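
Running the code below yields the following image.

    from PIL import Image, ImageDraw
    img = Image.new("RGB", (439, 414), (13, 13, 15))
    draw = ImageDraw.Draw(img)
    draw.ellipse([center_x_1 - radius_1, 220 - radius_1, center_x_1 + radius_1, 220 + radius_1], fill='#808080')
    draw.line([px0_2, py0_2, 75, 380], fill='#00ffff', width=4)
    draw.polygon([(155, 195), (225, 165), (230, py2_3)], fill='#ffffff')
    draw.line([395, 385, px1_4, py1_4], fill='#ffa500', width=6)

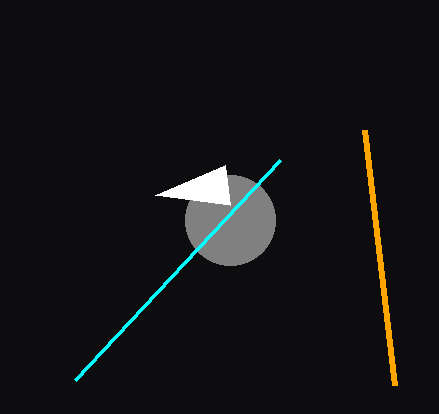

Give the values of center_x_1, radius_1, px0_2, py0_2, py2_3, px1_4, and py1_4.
center_x_1 = 230, radius_1 = 45, px0_2 = 280, py0_2 = 160, py2_3 = 205, px1_4 = 365, py1_4 = 130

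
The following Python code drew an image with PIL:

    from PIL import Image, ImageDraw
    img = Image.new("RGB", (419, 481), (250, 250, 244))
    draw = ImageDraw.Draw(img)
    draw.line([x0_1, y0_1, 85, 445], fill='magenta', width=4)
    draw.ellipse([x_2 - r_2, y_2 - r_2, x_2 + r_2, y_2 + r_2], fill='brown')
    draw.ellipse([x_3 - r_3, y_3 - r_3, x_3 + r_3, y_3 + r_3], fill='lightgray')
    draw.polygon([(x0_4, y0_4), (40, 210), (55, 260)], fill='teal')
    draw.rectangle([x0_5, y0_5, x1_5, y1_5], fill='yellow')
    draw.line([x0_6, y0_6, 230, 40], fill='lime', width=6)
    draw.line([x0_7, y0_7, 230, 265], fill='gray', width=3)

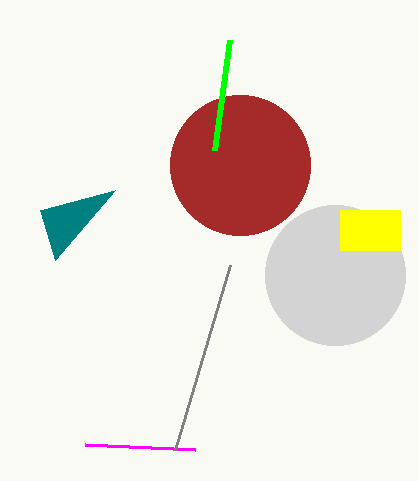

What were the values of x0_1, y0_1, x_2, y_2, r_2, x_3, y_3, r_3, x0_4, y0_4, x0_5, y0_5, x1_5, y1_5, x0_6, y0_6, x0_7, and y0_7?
x0_1 = 195; y0_1 = 450; x_2 = 240; y_2 = 165; r_2 = 70; x_3 = 335; y_3 = 275; r_3 = 70; x0_4 = 115; y0_4 = 190; x0_5 = 340; y0_5 = 210; x1_5 = 400; y1_5 = 250; x0_6 = 215; y0_6 = 150; x0_7 = 175; y0_7 = 450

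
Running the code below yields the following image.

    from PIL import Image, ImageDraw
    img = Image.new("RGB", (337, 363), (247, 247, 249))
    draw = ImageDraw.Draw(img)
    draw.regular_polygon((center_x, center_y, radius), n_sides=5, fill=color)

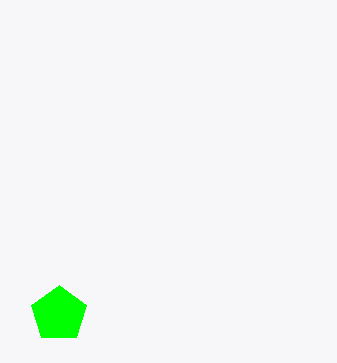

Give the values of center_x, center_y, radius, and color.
center_x = 59, center_y = 314, radius = 29, color = 'lime'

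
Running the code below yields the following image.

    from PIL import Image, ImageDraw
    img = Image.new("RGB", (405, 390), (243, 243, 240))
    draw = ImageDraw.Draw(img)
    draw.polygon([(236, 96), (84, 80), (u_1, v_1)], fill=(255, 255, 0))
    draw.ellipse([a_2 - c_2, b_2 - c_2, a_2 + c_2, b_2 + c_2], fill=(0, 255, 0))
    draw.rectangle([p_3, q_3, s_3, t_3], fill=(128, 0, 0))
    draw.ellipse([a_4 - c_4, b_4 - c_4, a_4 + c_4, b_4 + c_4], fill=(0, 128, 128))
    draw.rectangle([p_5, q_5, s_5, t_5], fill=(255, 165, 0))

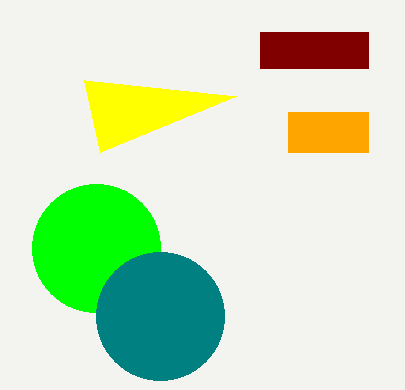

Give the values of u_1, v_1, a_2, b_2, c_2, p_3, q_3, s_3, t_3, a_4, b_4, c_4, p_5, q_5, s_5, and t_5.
u_1 = 100, v_1 = 152, a_2 = 96, b_2 = 248, c_2 = 64, p_3 = 260, q_3 = 32, s_3 = 368, t_3 = 68, a_4 = 160, b_4 = 316, c_4 = 64, p_5 = 288, q_5 = 112, s_5 = 368, t_5 = 152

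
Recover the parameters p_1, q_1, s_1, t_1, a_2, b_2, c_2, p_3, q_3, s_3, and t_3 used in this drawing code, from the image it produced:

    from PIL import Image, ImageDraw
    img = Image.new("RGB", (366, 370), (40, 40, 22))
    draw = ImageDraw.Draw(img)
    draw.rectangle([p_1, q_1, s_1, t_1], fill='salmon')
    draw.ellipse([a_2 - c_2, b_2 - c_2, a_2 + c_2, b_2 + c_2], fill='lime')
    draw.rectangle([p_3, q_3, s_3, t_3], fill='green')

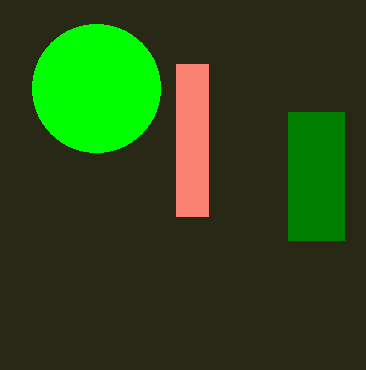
p_1 = 176, q_1 = 64, s_1 = 208, t_1 = 216, a_2 = 96, b_2 = 88, c_2 = 64, p_3 = 288, q_3 = 112, s_3 = 344, t_3 = 240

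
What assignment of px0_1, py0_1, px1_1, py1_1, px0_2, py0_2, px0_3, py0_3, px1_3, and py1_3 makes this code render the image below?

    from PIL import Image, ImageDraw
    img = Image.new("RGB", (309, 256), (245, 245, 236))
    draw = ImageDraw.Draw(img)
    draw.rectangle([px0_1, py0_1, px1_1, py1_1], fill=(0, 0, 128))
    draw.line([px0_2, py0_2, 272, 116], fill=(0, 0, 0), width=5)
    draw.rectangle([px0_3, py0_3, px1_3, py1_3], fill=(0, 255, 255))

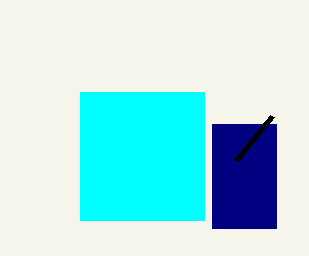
px0_1 = 212
py0_1 = 124
px1_1 = 276
py1_1 = 228
px0_2 = 236
py0_2 = 160
px0_3 = 80
py0_3 = 92
px1_3 = 204
py1_3 = 220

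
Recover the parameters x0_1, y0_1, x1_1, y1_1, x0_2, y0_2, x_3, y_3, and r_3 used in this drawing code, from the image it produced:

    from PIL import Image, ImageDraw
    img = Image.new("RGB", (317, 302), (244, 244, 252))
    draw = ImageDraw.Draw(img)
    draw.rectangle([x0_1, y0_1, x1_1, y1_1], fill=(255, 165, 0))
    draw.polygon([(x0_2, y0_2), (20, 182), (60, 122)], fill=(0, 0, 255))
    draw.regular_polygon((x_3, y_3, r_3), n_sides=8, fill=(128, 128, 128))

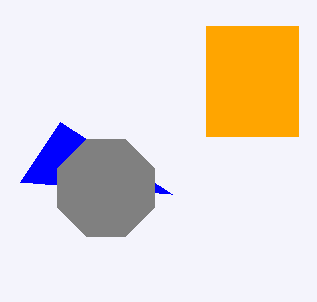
x0_1 = 206
y0_1 = 26
x1_1 = 298
y1_1 = 136
x0_2 = 172
y0_2 = 194
x_3 = 106
y_3 = 188
r_3 = 52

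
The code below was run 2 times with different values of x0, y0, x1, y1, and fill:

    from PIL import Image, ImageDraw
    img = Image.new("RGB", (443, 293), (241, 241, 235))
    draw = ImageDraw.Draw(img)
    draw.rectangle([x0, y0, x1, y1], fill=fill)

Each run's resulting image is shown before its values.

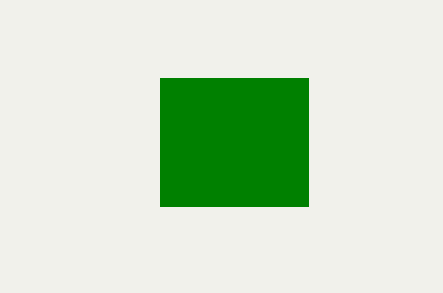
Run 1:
x0 = 160
y0 = 78
x1 = 308
y1 = 206
fill = 'green'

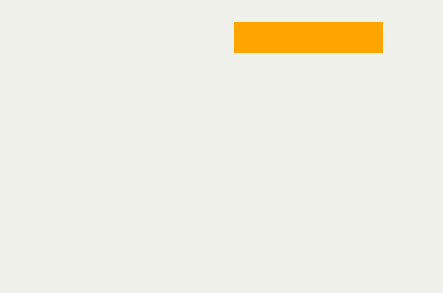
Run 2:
x0 = 234, y0 = 22, x1 = 382, y1 = 52, fill = 'orange'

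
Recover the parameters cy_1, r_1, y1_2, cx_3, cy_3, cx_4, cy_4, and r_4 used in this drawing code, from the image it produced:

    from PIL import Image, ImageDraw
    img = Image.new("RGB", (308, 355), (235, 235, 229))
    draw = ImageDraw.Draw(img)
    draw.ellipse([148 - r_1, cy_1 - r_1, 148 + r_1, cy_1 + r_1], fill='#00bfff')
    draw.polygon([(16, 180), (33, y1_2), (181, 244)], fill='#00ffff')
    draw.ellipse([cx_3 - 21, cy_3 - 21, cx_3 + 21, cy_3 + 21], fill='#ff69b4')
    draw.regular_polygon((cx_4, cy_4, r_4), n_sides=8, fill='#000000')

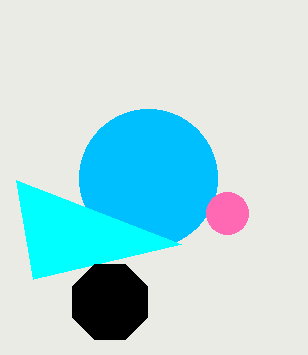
cy_1 = 178
r_1 = 69
y1_2 = 279
cx_3 = 227
cy_3 = 213
cx_4 = 110
cy_4 = 302
r_4 = 41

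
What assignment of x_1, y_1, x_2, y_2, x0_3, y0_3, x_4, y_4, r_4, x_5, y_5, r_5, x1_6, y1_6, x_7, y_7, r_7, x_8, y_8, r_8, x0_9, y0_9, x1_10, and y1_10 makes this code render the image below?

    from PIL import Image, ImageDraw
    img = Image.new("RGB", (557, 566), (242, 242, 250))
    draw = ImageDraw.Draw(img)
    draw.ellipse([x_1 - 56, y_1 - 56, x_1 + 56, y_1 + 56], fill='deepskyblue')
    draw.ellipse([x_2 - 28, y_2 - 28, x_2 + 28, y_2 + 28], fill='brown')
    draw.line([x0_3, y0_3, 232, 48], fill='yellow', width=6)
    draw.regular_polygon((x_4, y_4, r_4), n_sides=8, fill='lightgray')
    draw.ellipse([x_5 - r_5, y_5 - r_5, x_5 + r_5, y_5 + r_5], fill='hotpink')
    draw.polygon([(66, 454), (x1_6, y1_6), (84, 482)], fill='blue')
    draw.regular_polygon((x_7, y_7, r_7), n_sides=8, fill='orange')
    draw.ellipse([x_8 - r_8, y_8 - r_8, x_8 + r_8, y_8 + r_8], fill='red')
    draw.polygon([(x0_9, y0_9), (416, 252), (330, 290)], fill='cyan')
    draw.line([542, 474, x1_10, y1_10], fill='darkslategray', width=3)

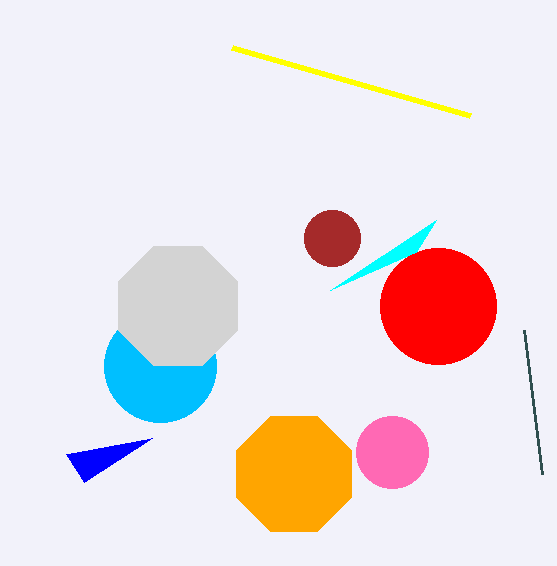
x_1 = 160; y_1 = 366; x_2 = 332; y_2 = 238; x0_3 = 470; y0_3 = 116; x_4 = 178; y_4 = 306; r_4 = 64; x_5 = 392; y_5 = 452; r_5 = 36; x1_6 = 152; y1_6 = 438; x_7 = 294; y_7 = 474; r_7 = 62; x_8 = 438; y_8 = 306; r_8 = 58; x0_9 = 436; y0_9 = 220; x1_10 = 524; y1_10 = 330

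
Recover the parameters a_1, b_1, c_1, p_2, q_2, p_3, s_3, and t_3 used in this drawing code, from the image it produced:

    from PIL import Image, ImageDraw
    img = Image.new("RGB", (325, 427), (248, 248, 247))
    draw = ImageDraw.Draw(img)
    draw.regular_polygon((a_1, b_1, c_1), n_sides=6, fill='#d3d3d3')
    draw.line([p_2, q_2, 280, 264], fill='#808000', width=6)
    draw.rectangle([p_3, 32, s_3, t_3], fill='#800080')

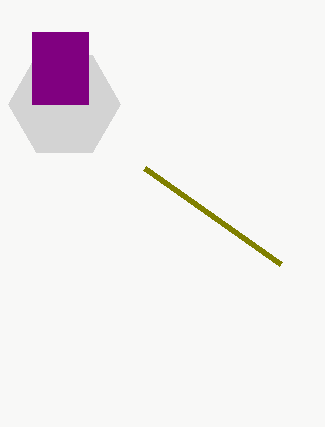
a_1 = 64; b_1 = 104; c_1 = 56; p_2 = 144; q_2 = 168; p_3 = 32; s_3 = 88; t_3 = 104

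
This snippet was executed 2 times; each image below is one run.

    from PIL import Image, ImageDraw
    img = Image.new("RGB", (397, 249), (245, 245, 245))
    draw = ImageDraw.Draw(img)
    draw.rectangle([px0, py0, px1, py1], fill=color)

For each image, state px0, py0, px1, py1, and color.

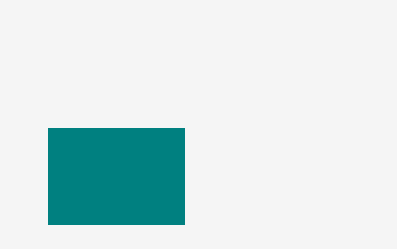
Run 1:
px0 = 48; py0 = 128; px1 = 184; py1 = 224; color = 'teal'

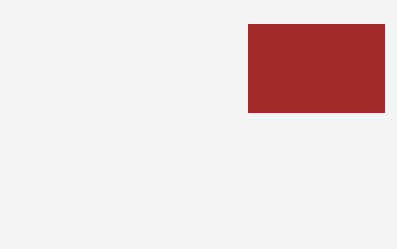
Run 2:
px0 = 248, py0 = 24, px1 = 384, py1 = 112, color = 'brown'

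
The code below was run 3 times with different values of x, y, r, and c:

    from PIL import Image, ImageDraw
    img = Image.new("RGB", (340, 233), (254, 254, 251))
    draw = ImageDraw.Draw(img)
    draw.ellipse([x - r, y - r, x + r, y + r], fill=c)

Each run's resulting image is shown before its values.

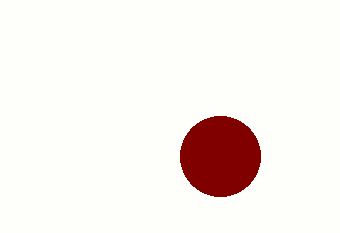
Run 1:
x = 220; y = 156; r = 40; c = 'maroon'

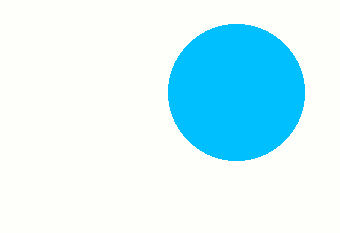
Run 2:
x = 236, y = 92, r = 68, c = 'deepskyblue'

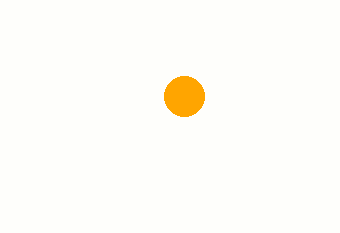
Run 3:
x = 184
y = 96
r = 20
c = 'orange'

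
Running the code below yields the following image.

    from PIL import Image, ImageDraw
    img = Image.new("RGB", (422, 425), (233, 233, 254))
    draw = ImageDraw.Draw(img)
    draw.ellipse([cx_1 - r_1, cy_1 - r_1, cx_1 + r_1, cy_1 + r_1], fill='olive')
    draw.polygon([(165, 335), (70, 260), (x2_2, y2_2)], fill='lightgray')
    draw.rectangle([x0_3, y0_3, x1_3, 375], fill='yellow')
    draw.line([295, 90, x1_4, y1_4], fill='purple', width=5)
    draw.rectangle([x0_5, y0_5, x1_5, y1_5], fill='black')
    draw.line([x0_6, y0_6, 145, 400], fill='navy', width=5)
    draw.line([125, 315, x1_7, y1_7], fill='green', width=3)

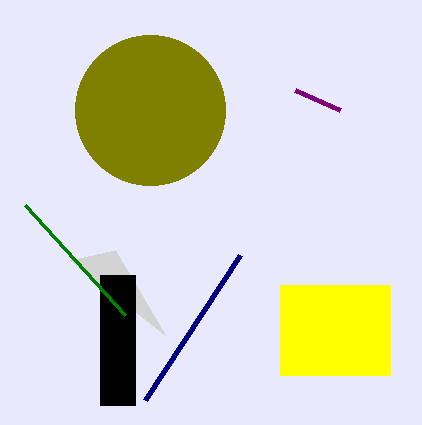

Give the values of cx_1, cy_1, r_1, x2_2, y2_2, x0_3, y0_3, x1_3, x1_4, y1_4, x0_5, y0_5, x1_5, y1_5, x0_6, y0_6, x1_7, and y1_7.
cx_1 = 150; cy_1 = 110; r_1 = 75; x2_2 = 115; y2_2 = 250; x0_3 = 280; y0_3 = 285; x1_3 = 390; x1_4 = 340; y1_4 = 110; x0_5 = 100; y0_5 = 275; x1_5 = 135; y1_5 = 405; x0_6 = 240; y0_6 = 255; x1_7 = 25; y1_7 = 205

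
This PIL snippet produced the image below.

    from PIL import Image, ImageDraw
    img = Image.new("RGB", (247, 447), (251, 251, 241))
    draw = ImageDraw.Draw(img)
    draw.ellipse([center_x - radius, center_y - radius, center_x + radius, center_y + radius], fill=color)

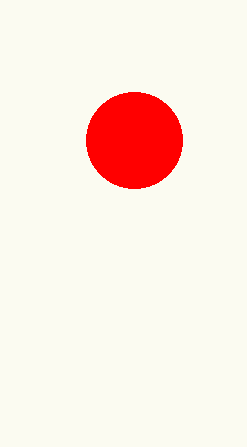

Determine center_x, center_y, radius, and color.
center_x = 134, center_y = 140, radius = 48, color = 'red'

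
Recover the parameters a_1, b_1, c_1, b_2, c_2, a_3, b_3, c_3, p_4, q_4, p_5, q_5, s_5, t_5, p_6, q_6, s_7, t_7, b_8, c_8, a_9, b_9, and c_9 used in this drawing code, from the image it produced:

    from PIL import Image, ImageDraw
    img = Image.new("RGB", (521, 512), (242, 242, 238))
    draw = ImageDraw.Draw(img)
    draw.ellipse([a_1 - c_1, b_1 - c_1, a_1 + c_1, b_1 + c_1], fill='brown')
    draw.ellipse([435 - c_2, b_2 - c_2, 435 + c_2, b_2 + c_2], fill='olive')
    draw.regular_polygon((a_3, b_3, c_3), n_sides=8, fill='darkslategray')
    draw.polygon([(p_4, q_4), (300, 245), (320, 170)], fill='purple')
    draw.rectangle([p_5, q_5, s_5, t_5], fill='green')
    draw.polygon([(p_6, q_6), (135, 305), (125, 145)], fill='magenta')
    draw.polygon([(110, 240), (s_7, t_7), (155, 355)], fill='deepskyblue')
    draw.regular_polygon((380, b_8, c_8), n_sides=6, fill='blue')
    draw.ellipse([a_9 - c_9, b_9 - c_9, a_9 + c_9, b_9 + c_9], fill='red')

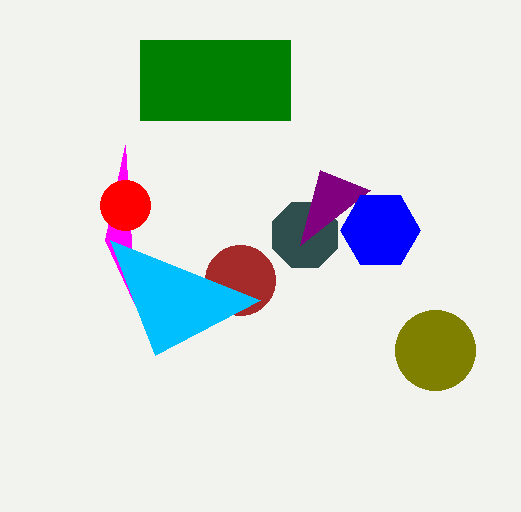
a_1 = 240, b_1 = 280, c_1 = 35, b_2 = 350, c_2 = 40, a_3 = 305, b_3 = 235, c_3 = 35, p_4 = 370, q_4 = 190, p_5 = 140, q_5 = 40, s_5 = 290, t_5 = 120, p_6 = 105, q_6 = 240, s_7 = 260, t_7 = 300, b_8 = 230, c_8 = 40, a_9 = 125, b_9 = 205, c_9 = 25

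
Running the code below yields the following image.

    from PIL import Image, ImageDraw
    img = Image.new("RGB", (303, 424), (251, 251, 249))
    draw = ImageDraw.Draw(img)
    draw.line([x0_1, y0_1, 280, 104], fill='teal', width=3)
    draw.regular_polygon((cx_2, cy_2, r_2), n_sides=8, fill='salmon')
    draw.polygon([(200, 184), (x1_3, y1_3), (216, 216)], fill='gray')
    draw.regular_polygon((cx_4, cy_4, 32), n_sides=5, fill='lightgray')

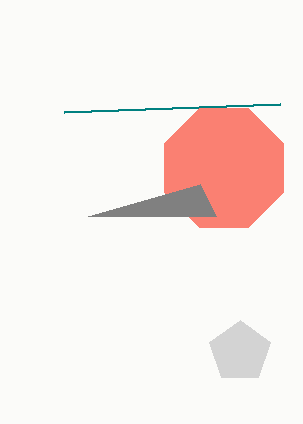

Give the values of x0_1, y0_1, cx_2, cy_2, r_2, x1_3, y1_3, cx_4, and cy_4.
x0_1 = 64; y0_1 = 112; cx_2 = 224; cy_2 = 168; r_2 = 64; x1_3 = 88; y1_3 = 216; cx_4 = 240; cy_4 = 352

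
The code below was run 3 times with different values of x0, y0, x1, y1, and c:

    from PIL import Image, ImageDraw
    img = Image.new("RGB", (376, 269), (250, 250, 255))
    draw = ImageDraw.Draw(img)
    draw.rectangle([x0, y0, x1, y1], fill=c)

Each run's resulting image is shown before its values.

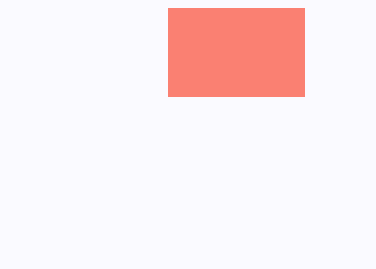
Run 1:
x0 = 168; y0 = 8; x1 = 304; y1 = 96; c = 'salmon'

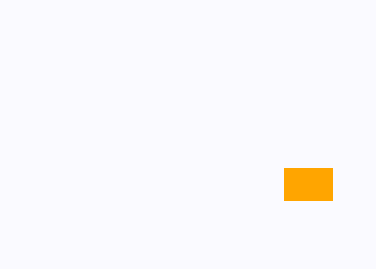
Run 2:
x0 = 284
y0 = 168
x1 = 332
y1 = 200
c = 'orange'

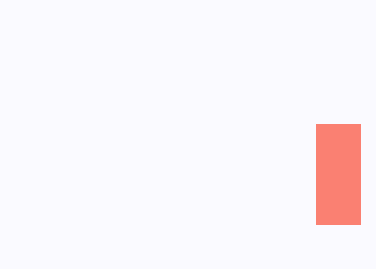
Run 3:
x0 = 316, y0 = 124, x1 = 360, y1 = 224, c = 'salmon'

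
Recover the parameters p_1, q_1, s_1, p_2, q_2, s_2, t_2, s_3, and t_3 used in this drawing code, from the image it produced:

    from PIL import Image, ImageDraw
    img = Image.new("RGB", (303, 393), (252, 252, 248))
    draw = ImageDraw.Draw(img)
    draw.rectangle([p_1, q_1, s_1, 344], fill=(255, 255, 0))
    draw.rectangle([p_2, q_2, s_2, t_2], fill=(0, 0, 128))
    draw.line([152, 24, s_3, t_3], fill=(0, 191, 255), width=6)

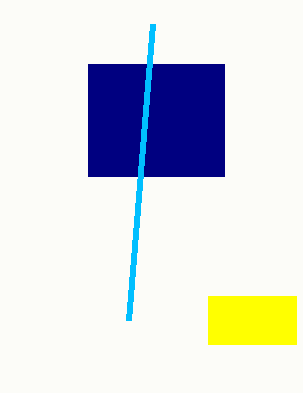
p_1 = 208
q_1 = 296
s_1 = 296
p_2 = 88
q_2 = 64
s_2 = 224
t_2 = 176
s_3 = 128
t_3 = 320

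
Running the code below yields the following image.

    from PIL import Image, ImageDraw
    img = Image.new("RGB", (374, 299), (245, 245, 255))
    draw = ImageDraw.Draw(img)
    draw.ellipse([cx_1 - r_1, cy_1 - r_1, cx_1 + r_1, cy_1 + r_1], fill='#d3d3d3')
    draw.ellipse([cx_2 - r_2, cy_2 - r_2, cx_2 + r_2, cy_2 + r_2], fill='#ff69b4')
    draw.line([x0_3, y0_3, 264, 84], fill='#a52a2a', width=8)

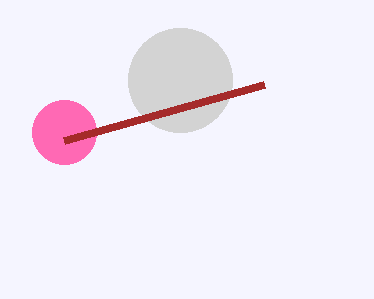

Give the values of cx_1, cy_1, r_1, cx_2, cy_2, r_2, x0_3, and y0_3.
cx_1 = 180
cy_1 = 80
r_1 = 52
cx_2 = 64
cy_2 = 132
r_2 = 32
x0_3 = 64
y0_3 = 140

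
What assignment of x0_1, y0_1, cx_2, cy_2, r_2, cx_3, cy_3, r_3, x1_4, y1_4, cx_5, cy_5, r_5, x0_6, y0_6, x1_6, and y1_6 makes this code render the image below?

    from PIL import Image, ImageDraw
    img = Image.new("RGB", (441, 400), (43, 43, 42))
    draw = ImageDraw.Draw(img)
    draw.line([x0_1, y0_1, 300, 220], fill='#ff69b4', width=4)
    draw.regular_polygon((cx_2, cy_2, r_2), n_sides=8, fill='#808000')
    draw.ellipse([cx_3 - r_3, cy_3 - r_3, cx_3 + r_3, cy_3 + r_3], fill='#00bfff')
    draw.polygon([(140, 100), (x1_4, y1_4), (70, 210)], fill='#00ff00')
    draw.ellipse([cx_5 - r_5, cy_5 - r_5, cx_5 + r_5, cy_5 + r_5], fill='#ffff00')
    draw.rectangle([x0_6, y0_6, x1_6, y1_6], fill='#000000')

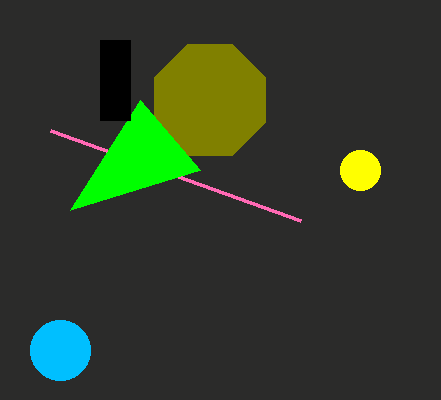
x0_1 = 50
y0_1 = 130
cx_2 = 210
cy_2 = 100
r_2 = 60
cx_3 = 60
cy_3 = 350
r_3 = 30
x1_4 = 200
y1_4 = 170
cx_5 = 360
cy_5 = 170
r_5 = 20
x0_6 = 100
y0_6 = 40
x1_6 = 130
y1_6 = 120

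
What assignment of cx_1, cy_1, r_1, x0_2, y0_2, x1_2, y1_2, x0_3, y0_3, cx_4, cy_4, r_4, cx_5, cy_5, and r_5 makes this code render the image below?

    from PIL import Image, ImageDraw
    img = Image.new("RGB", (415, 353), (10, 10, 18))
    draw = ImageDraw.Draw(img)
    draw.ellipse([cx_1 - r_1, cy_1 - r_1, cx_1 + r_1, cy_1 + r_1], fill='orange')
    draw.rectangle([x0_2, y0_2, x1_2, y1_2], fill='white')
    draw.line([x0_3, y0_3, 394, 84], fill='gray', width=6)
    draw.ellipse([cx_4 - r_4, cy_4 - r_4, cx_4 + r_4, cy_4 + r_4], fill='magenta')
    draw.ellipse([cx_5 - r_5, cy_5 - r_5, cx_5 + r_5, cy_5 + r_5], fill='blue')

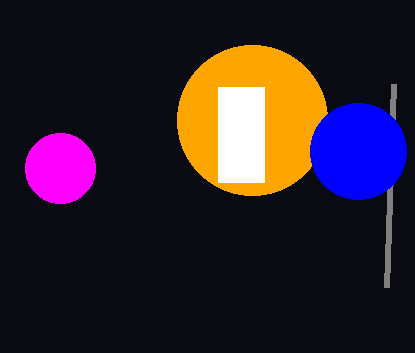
cx_1 = 252; cy_1 = 120; r_1 = 75; x0_2 = 218; y0_2 = 87; x1_2 = 264; y1_2 = 182; x0_3 = 387; y0_3 = 287; cx_4 = 60; cy_4 = 168; r_4 = 35; cx_5 = 358; cy_5 = 151; r_5 = 48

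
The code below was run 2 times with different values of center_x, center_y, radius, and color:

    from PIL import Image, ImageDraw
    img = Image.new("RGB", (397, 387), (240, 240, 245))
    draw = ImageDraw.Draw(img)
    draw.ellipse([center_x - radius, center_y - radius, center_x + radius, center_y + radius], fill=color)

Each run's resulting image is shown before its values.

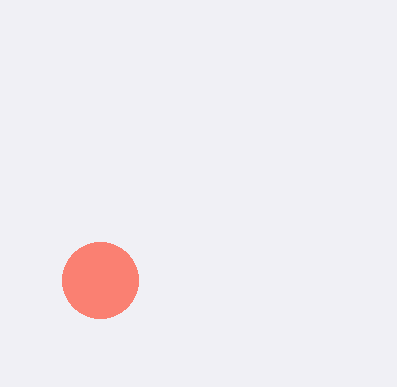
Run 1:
center_x = 100, center_y = 280, radius = 38, color = 'salmon'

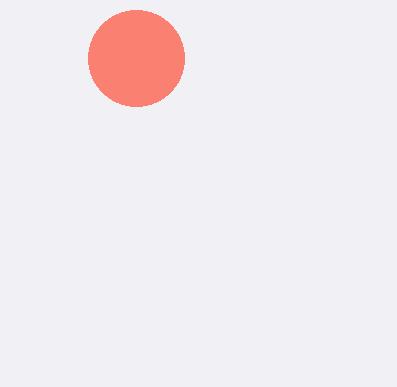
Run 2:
center_x = 136; center_y = 58; radius = 48; color = 'salmon'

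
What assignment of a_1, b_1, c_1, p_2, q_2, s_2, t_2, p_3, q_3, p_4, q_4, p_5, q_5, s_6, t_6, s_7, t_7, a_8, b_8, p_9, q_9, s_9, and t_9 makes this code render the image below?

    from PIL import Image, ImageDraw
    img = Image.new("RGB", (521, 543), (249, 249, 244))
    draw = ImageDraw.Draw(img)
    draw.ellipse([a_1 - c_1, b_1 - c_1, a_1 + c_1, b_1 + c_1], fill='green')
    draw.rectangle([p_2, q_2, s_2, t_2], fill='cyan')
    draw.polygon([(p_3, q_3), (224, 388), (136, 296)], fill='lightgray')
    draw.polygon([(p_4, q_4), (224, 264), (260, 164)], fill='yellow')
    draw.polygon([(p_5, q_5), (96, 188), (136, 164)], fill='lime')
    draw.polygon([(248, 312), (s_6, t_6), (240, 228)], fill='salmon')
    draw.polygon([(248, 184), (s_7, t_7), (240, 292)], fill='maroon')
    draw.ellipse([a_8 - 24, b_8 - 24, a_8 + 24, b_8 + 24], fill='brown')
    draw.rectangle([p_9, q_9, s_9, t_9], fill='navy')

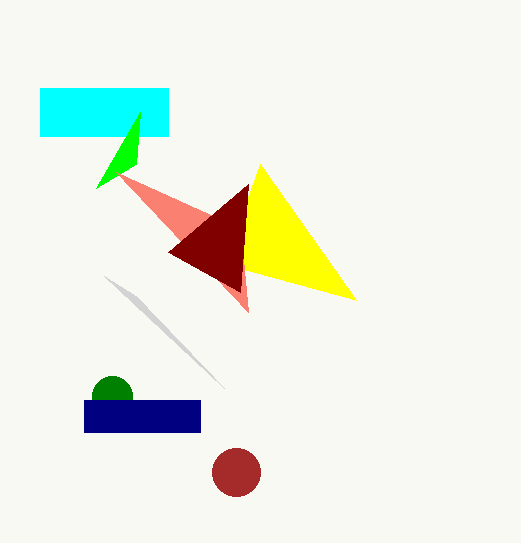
a_1 = 112, b_1 = 396, c_1 = 20, p_2 = 40, q_2 = 88, s_2 = 168, t_2 = 136, p_3 = 104, q_3 = 276, p_4 = 356, q_4 = 300, p_5 = 140, q_5 = 112, s_6 = 116, t_6 = 172, s_7 = 168, t_7 = 252, a_8 = 236, b_8 = 472, p_9 = 84, q_9 = 400, s_9 = 200, t_9 = 432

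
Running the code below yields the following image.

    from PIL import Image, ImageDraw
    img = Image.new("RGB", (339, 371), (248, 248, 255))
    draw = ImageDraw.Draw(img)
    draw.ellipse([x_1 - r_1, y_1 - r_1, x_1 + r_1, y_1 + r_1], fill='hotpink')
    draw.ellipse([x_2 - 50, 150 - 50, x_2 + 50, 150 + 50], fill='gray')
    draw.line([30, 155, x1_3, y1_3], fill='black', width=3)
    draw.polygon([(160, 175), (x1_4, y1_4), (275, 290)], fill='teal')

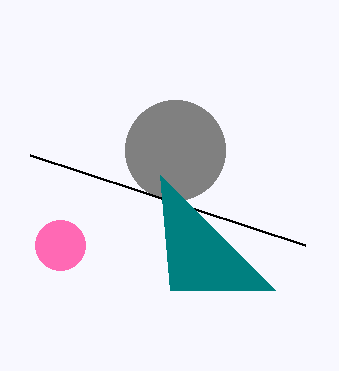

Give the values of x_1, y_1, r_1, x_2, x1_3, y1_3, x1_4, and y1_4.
x_1 = 60
y_1 = 245
r_1 = 25
x_2 = 175
x1_3 = 305
y1_3 = 245
x1_4 = 170
y1_4 = 290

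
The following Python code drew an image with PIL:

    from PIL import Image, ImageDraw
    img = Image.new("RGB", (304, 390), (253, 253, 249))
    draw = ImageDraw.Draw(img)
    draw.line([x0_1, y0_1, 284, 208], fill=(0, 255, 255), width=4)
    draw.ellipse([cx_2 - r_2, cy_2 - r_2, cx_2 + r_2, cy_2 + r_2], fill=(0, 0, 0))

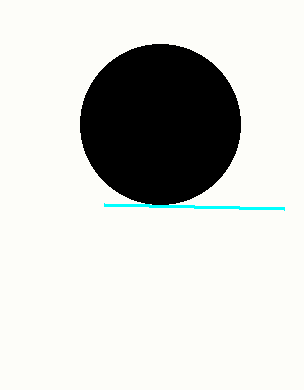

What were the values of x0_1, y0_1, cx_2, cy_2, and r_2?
x0_1 = 104, y0_1 = 204, cx_2 = 160, cy_2 = 124, r_2 = 80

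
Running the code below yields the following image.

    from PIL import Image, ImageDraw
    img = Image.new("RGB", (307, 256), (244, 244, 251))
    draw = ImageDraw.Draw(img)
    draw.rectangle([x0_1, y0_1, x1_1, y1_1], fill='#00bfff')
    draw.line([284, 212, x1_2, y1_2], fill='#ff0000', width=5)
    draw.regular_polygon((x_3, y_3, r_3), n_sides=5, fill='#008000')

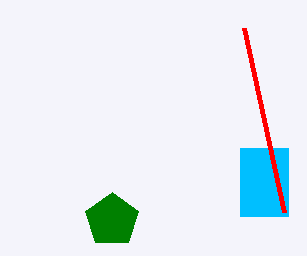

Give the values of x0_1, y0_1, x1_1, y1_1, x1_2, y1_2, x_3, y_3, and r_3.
x0_1 = 240; y0_1 = 148; x1_1 = 288; y1_1 = 216; x1_2 = 244; y1_2 = 28; x_3 = 112; y_3 = 220; r_3 = 28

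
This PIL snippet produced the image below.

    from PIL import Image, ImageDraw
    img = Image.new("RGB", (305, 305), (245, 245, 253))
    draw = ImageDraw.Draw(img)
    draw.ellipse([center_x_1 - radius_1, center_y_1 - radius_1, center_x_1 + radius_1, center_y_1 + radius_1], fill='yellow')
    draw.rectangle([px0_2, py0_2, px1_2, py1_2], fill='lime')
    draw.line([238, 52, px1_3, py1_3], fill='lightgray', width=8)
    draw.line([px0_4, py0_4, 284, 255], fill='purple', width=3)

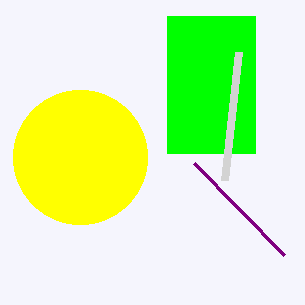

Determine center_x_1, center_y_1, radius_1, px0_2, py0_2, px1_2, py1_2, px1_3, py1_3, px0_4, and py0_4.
center_x_1 = 80
center_y_1 = 157
radius_1 = 67
px0_2 = 167
py0_2 = 16
px1_2 = 255
py1_2 = 153
px1_3 = 224
py1_3 = 180
px0_4 = 194
py0_4 = 163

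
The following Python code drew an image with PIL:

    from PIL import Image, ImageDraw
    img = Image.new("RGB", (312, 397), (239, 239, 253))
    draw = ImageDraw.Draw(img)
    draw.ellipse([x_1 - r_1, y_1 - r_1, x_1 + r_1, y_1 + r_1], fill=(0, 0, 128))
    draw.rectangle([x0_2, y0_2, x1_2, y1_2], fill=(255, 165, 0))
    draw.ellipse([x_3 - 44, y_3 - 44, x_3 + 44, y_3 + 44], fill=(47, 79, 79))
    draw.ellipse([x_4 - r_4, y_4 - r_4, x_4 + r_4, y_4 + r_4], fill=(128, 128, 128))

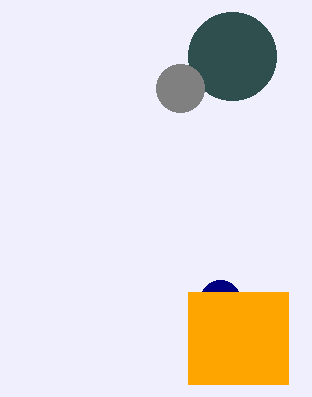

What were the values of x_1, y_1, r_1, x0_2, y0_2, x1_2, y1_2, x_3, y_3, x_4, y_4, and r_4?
x_1 = 220, y_1 = 300, r_1 = 20, x0_2 = 188, y0_2 = 292, x1_2 = 288, y1_2 = 384, x_3 = 232, y_3 = 56, x_4 = 180, y_4 = 88, r_4 = 24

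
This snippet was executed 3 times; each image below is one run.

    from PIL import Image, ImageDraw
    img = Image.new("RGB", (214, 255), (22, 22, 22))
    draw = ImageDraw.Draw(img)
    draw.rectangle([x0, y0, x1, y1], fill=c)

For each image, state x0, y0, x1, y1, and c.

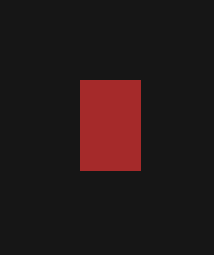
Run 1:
x0 = 80
y0 = 80
x1 = 140
y1 = 170
c = 'brown'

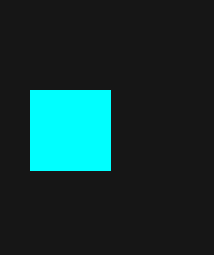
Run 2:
x0 = 30, y0 = 90, x1 = 110, y1 = 170, c = 'cyan'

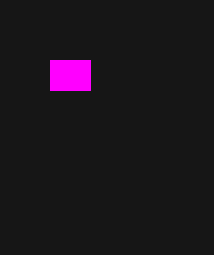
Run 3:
x0 = 50
y0 = 60
x1 = 90
y1 = 90
c = 'magenta'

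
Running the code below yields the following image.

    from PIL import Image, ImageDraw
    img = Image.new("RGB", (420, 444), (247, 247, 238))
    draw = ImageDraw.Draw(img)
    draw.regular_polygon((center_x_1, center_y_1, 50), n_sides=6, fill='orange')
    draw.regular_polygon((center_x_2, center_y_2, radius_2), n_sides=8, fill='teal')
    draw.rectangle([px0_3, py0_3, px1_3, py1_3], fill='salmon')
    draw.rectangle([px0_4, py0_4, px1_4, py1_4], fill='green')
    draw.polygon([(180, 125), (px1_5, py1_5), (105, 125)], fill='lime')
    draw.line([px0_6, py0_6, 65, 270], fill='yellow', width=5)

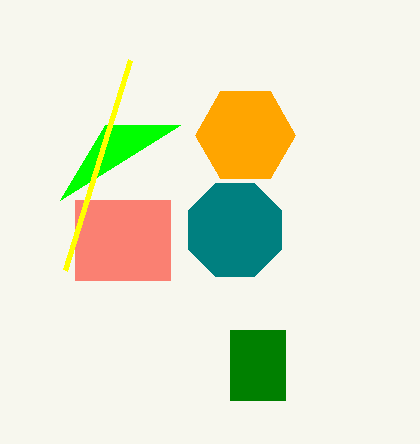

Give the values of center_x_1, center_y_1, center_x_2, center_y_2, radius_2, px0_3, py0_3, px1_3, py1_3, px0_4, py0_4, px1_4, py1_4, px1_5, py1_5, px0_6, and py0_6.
center_x_1 = 245, center_y_1 = 135, center_x_2 = 235, center_y_2 = 230, radius_2 = 50, px0_3 = 75, py0_3 = 200, px1_3 = 170, py1_3 = 280, px0_4 = 230, py0_4 = 330, px1_4 = 285, py1_4 = 400, px1_5 = 60, py1_5 = 200, px0_6 = 130, py0_6 = 60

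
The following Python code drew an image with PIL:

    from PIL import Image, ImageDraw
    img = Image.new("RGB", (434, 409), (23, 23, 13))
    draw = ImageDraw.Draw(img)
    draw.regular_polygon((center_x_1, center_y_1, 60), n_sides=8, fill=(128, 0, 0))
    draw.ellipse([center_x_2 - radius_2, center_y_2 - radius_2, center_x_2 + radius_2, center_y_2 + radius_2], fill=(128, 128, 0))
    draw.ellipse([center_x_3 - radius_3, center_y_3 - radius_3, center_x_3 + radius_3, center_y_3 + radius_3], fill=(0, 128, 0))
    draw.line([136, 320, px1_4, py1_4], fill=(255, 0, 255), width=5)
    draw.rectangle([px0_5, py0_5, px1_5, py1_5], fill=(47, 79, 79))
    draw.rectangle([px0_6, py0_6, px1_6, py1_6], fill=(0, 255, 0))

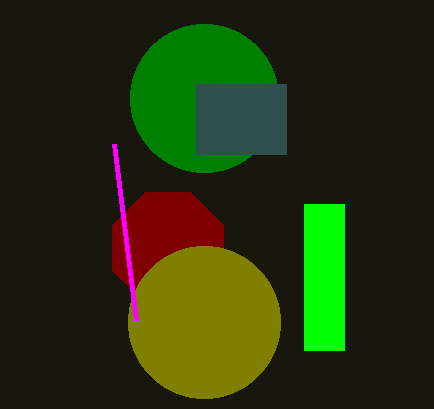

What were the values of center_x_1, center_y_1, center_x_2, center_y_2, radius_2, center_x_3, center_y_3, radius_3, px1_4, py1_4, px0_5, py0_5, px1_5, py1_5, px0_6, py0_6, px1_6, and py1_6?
center_x_1 = 168
center_y_1 = 248
center_x_2 = 204
center_y_2 = 322
radius_2 = 76
center_x_3 = 204
center_y_3 = 98
radius_3 = 74
px1_4 = 114
py1_4 = 144
px0_5 = 196
py0_5 = 84
px1_5 = 286
py1_5 = 154
px0_6 = 304
py0_6 = 204
px1_6 = 344
py1_6 = 350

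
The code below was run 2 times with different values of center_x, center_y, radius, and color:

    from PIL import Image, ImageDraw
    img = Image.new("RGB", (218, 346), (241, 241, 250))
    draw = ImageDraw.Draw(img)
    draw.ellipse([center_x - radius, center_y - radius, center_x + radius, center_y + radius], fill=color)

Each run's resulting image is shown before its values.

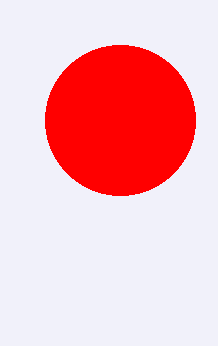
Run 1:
center_x = 120
center_y = 120
radius = 75
color = 'red'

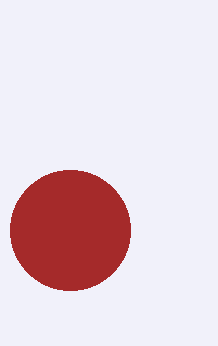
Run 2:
center_x = 70; center_y = 230; radius = 60; color = 'brown'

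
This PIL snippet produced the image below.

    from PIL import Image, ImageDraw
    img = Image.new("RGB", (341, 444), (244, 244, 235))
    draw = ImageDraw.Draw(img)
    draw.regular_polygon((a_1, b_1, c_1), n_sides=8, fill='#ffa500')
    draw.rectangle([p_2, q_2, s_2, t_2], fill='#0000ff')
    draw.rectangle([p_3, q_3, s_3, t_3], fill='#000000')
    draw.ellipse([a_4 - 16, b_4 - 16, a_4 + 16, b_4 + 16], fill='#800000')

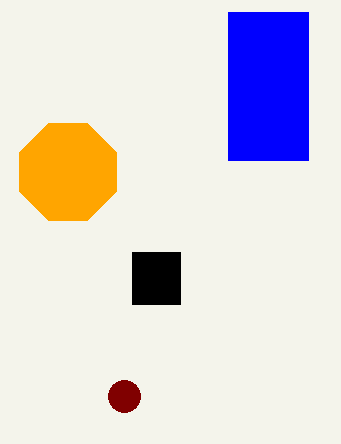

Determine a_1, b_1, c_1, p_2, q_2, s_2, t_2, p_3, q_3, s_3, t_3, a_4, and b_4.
a_1 = 68
b_1 = 172
c_1 = 52
p_2 = 228
q_2 = 12
s_2 = 308
t_2 = 160
p_3 = 132
q_3 = 252
s_3 = 180
t_3 = 304
a_4 = 124
b_4 = 396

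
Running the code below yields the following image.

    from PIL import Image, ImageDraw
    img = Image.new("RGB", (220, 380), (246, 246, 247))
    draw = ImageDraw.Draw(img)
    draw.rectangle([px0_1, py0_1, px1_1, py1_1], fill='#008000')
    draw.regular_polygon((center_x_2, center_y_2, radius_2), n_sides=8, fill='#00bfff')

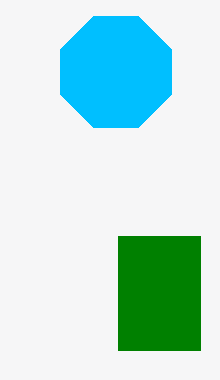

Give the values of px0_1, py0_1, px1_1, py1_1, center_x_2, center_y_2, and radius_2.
px0_1 = 118
py0_1 = 236
px1_1 = 200
py1_1 = 350
center_x_2 = 116
center_y_2 = 72
radius_2 = 60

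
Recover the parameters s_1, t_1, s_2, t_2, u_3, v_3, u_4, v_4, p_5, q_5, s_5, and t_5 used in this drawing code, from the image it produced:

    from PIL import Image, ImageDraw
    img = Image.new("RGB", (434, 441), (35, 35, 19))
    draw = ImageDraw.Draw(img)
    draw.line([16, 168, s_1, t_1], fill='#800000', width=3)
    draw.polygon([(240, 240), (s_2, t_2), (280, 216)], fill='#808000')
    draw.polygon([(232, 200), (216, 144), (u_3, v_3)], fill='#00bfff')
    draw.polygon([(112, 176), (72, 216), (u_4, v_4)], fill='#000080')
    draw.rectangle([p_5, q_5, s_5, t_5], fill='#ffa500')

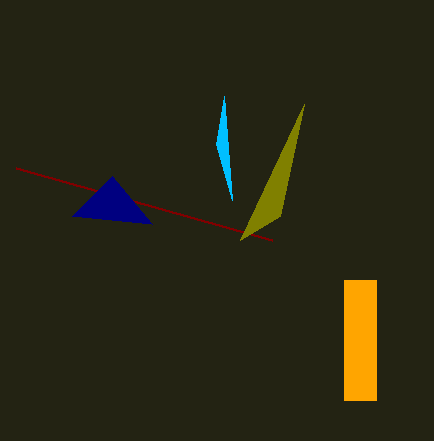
s_1 = 272; t_1 = 240; s_2 = 304; t_2 = 104; u_3 = 224; v_3 = 96; u_4 = 152; v_4 = 224; p_5 = 344; q_5 = 280; s_5 = 376; t_5 = 400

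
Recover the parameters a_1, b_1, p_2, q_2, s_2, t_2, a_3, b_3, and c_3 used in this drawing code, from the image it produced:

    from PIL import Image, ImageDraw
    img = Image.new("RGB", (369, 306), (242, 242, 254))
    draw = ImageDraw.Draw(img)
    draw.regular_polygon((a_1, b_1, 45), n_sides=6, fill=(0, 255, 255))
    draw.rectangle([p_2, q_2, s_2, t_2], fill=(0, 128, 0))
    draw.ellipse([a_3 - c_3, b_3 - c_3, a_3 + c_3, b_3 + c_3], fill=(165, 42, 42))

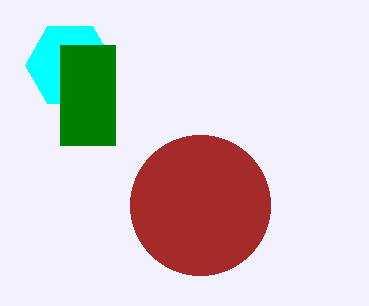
a_1 = 70; b_1 = 65; p_2 = 60; q_2 = 45; s_2 = 115; t_2 = 145; a_3 = 200; b_3 = 205; c_3 = 70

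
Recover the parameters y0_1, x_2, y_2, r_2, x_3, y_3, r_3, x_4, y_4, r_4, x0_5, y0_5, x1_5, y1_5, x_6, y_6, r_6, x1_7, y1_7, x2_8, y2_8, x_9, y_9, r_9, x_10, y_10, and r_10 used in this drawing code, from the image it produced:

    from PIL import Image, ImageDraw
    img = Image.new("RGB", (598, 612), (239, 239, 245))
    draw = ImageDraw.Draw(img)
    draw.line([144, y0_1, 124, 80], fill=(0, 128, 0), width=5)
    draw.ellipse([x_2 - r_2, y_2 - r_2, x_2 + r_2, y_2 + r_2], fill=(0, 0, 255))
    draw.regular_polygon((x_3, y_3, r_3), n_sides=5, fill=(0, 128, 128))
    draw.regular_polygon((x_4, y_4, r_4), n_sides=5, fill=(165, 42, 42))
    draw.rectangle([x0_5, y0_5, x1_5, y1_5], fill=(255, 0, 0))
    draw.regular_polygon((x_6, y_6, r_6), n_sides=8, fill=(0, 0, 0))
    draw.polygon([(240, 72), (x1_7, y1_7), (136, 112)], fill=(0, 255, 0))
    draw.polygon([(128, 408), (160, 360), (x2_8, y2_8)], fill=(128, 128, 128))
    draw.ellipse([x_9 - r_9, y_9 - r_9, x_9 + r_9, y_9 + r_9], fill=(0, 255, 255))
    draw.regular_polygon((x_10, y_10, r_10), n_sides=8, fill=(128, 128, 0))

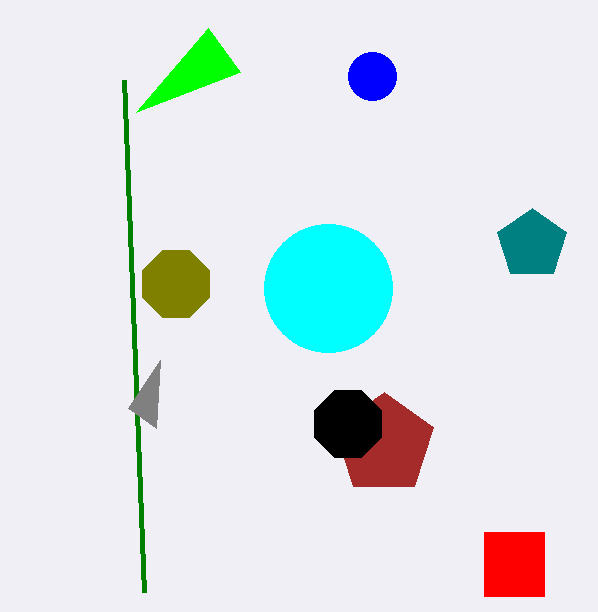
y0_1 = 592; x_2 = 372; y_2 = 76; r_2 = 24; x_3 = 532; y_3 = 244; r_3 = 36; x_4 = 384; y_4 = 444; r_4 = 52; x0_5 = 484; y0_5 = 532; x1_5 = 544; y1_5 = 596; x_6 = 348; y_6 = 424; r_6 = 36; x1_7 = 208; y1_7 = 28; x2_8 = 156; y2_8 = 428; x_9 = 328; y_9 = 288; r_9 = 64; x_10 = 176; y_10 = 284; r_10 = 36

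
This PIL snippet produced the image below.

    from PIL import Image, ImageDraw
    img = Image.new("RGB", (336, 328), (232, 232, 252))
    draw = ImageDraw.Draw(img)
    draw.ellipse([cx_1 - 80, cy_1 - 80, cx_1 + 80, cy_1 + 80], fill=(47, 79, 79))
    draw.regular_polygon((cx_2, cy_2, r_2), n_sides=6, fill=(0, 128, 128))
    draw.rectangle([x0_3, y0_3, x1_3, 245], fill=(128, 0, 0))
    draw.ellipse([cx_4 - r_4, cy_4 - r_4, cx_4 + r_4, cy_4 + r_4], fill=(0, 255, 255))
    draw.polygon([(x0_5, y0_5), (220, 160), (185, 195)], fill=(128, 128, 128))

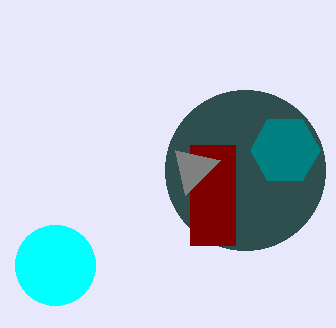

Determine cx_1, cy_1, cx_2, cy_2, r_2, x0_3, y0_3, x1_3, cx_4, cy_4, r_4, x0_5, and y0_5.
cx_1 = 245, cy_1 = 170, cx_2 = 285, cy_2 = 150, r_2 = 35, x0_3 = 190, y0_3 = 145, x1_3 = 235, cx_4 = 55, cy_4 = 265, r_4 = 40, x0_5 = 175, y0_5 = 150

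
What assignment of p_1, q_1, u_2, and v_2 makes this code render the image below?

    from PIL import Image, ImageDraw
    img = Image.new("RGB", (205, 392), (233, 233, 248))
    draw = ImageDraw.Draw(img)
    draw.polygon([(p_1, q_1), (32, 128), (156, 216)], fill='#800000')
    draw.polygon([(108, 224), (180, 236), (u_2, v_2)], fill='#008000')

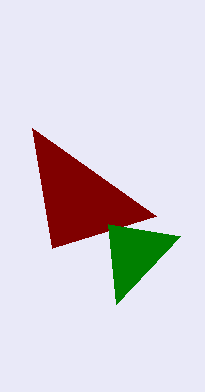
p_1 = 52; q_1 = 248; u_2 = 116; v_2 = 304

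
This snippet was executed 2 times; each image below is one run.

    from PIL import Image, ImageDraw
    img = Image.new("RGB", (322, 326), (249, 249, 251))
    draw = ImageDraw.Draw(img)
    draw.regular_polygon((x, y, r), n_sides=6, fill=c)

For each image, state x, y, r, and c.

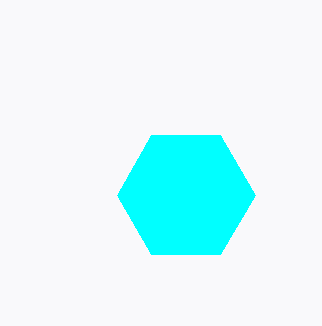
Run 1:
x = 186
y = 195
r = 69
c = 'cyan'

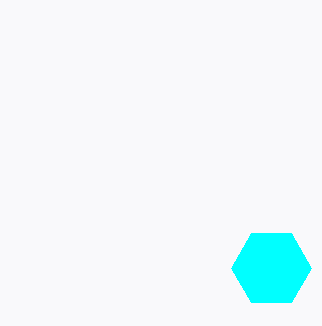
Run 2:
x = 271
y = 268
r = 40
c = 'cyan'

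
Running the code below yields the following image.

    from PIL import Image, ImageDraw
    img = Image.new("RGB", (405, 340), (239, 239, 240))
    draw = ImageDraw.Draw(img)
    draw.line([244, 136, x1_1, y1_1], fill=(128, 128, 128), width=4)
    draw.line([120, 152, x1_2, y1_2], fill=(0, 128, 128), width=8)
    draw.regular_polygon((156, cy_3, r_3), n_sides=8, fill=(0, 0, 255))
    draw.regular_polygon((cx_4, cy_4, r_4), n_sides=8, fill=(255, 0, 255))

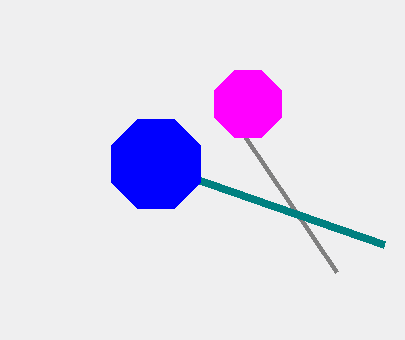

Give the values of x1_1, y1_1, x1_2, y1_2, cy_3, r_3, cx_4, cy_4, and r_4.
x1_1 = 336
y1_1 = 272
x1_2 = 384
y1_2 = 244
cy_3 = 164
r_3 = 48
cx_4 = 248
cy_4 = 104
r_4 = 36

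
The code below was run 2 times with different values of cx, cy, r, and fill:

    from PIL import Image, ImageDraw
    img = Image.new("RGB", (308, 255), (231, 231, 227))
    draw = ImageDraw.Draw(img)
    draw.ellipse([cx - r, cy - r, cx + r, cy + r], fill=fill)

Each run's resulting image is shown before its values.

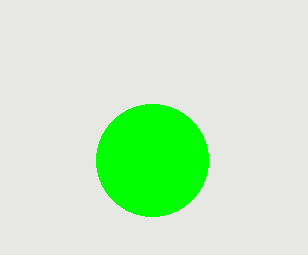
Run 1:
cx = 152, cy = 160, r = 56, fill = 'lime'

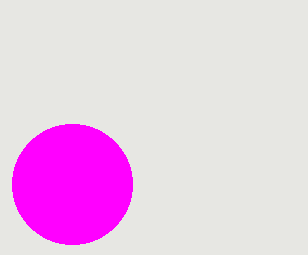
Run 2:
cx = 72
cy = 184
r = 60
fill = 'magenta'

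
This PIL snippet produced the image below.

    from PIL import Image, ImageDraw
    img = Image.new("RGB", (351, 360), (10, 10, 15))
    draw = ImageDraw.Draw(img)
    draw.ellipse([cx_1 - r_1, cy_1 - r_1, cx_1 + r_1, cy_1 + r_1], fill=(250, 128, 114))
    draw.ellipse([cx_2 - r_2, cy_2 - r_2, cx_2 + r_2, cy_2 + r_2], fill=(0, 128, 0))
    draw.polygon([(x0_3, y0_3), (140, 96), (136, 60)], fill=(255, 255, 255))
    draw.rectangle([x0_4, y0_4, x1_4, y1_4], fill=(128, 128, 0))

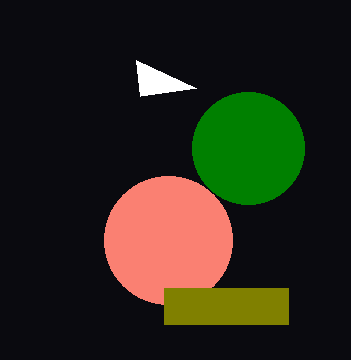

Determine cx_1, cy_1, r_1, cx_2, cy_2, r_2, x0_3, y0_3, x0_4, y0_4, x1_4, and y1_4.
cx_1 = 168, cy_1 = 240, r_1 = 64, cx_2 = 248, cy_2 = 148, r_2 = 56, x0_3 = 196, y0_3 = 88, x0_4 = 164, y0_4 = 288, x1_4 = 288, y1_4 = 324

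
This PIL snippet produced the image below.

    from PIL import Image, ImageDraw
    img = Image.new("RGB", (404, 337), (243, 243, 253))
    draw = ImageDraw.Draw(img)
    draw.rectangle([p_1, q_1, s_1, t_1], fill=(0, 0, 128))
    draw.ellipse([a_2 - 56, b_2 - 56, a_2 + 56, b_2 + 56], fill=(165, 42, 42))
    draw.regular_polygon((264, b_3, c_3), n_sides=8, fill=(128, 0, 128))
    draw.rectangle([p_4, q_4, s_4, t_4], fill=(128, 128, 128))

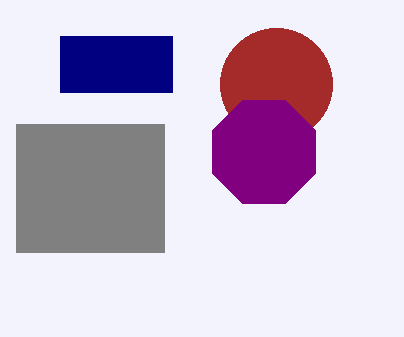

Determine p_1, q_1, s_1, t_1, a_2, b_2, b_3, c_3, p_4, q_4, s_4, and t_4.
p_1 = 60; q_1 = 36; s_1 = 172; t_1 = 92; a_2 = 276; b_2 = 84; b_3 = 152; c_3 = 56; p_4 = 16; q_4 = 124; s_4 = 164; t_4 = 252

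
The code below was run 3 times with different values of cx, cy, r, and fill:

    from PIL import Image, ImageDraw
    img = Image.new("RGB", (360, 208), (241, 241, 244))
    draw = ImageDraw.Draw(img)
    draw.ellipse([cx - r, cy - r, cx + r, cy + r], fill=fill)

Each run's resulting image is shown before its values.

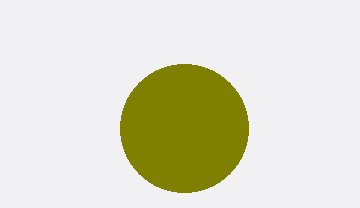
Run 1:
cx = 184
cy = 128
r = 64
fill = 'olive'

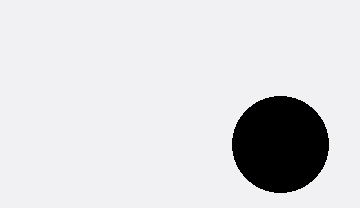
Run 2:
cx = 280, cy = 144, r = 48, fill = 'black'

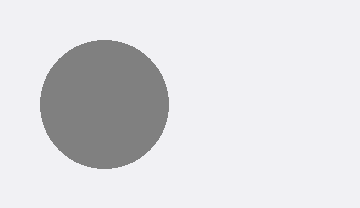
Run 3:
cx = 104; cy = 104; r = 64; fill = 'gray'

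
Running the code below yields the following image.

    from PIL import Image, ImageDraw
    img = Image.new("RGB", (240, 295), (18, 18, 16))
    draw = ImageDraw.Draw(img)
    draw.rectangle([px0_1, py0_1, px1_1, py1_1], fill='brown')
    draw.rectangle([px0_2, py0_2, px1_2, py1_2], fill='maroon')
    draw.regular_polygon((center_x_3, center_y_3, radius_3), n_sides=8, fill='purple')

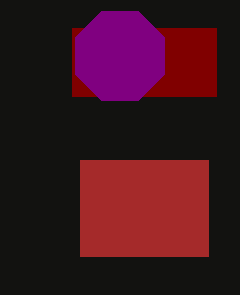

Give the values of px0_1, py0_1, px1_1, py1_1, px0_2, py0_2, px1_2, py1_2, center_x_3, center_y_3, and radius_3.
px0_1 = 80, py0_1 = 160, px1_1 = 208, py1_1 = 256, px0_2 = 72, py0_2 = 28, px1_2 = 216, py1_2 = 96, center_x_3 = 120, center_y_3 = 56, radius_3 = 48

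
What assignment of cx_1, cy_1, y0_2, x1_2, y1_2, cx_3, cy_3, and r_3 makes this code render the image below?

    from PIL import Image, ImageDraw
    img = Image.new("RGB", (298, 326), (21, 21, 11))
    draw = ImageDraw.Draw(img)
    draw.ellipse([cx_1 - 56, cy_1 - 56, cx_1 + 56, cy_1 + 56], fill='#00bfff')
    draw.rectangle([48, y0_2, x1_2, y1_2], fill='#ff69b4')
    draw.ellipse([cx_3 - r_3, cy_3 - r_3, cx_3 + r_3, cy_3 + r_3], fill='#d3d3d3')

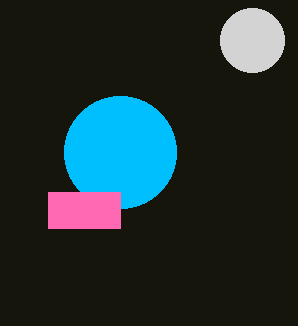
cx_1 = 120, cy_1 = 152, y0_2 = 192, x1_2 = 120, y1_2 = 228, cx_3 = 252, cy_3 = 40, r_3 = 32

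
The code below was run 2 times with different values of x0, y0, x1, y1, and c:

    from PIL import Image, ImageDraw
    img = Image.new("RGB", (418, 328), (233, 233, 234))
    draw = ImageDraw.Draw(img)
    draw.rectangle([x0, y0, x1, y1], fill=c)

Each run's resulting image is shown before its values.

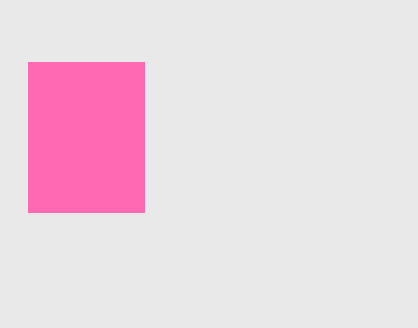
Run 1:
x0 = 28
y0 = 62
x1 = 144
y1 = 212
c = 'hotpink'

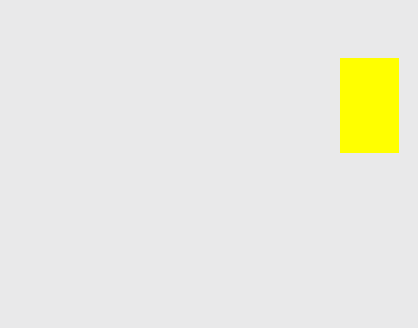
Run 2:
x0 = 340; y0 = 58; x1 = 398; y1 = 152; c = 'yellow'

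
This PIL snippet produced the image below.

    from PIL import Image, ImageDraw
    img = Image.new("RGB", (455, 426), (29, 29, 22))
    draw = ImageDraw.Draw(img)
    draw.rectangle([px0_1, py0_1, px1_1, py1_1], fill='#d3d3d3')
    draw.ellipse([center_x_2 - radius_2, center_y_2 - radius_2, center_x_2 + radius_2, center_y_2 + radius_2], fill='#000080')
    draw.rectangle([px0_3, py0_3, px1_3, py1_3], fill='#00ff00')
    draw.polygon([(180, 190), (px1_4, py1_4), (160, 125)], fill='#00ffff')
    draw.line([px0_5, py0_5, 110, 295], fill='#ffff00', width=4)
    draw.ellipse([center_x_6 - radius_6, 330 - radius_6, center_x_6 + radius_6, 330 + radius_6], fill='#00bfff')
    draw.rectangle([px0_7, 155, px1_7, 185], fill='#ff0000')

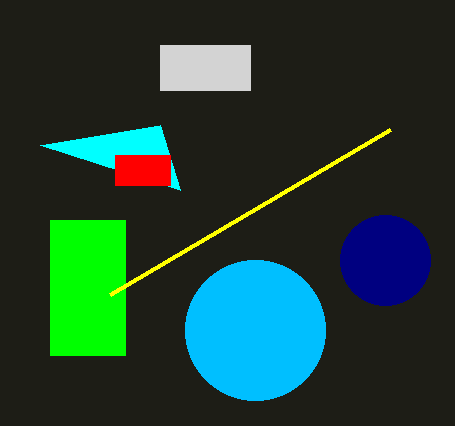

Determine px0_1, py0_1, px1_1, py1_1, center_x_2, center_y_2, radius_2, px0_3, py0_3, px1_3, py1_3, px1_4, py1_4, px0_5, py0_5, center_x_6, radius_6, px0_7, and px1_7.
px0_1 = 160; py0_1 = 45; px1_1 = 250; py1_1 = 90; center_x_2 = 385; center_y_2 = 260; radius_2 = 45; px0_3 = 50; py0_3 = 220; px1_3 = 125; py1_3 = 355; px1_4 = 40; py1_4 = 145; px0_5 = 390; py0_5 = 130; center_x_6 = 255; radius_6 = 70; px0_7 = 115; px1_7 = 170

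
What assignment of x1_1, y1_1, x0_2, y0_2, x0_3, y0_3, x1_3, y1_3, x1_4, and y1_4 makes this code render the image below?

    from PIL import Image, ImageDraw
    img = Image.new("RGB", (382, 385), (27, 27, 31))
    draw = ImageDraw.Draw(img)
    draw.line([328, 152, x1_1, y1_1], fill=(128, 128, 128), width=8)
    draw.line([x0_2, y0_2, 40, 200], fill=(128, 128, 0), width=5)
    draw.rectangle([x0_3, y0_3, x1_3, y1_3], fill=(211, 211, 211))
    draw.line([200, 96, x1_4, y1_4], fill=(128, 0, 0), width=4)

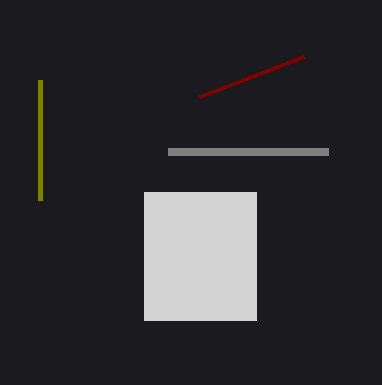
x1_1 = 168; y1_1 = 152; x0_2 = 40; y0_2 = 80; x0_3 = 144; y0_3 = 192; x1_3 = 256; y1_3 = 320; x1_4 = 304; y1_4 = 56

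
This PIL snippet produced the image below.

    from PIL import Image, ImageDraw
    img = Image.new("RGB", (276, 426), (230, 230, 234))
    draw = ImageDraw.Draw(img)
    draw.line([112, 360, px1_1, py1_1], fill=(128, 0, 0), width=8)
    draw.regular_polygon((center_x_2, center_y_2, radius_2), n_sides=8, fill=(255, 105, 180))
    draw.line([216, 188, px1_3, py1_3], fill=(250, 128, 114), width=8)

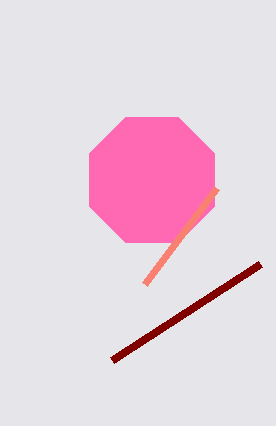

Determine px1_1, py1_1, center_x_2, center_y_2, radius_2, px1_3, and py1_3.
px1_1 = 260
py1_1 = 264
center_x_2 = 152
center_y_2 = 180
radius_2 = 68
px1_3 = 144
py1_3 = 284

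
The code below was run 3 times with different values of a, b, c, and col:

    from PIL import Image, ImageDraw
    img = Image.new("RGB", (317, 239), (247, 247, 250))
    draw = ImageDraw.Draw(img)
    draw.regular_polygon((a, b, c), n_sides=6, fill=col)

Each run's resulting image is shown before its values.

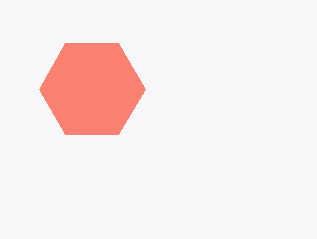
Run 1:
a = 92; b = 89; c = 53; col = 'salmon'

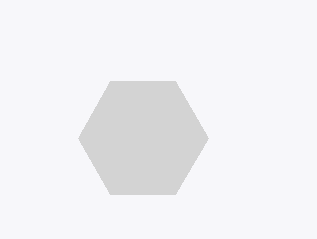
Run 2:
a = 143
b = 138
c = 65
col = 'lightgray'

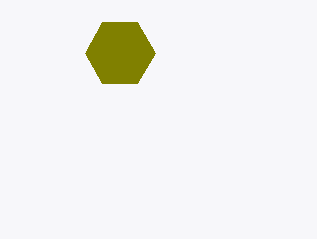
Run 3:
a = 120; b = 53; c = 35; col = 'olive'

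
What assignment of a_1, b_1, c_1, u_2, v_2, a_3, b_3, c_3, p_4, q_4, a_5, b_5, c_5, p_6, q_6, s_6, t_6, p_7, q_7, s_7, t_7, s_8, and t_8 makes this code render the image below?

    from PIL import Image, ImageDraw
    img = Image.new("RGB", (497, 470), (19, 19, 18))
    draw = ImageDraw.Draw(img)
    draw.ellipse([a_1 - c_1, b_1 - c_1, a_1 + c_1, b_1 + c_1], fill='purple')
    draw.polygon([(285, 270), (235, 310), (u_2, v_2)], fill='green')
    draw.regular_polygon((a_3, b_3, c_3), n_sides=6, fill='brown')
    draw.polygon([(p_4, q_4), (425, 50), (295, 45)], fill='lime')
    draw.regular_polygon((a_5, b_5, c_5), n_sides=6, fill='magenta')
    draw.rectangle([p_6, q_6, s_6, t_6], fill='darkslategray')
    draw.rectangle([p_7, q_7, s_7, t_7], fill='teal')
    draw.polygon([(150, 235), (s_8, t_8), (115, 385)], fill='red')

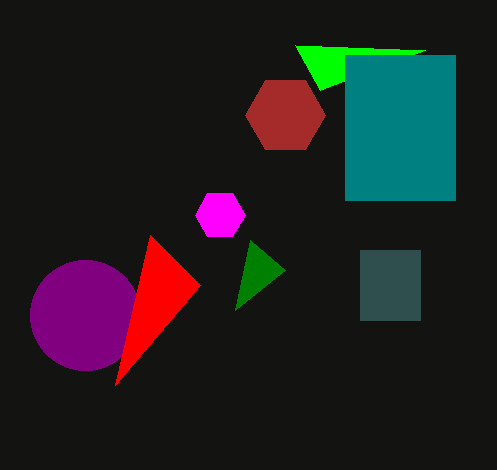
a_1 = 85; b_1 = 315; c_1 = 55; u_2 = 250; v_2 = 240; a_3 = 285; b_3 = 115; c_3 = 40; p_4 = 320; q_4 = 90; a_5 = 220; b_5 = 215; c_5 = 25; p_6 = 360; q_6 = 250; s_6 = 420; t_6 = 320; p_7 = 345; q_7 = 55; s_7 = 455; t_7 = 200; s_8 = 200; t_8 = 285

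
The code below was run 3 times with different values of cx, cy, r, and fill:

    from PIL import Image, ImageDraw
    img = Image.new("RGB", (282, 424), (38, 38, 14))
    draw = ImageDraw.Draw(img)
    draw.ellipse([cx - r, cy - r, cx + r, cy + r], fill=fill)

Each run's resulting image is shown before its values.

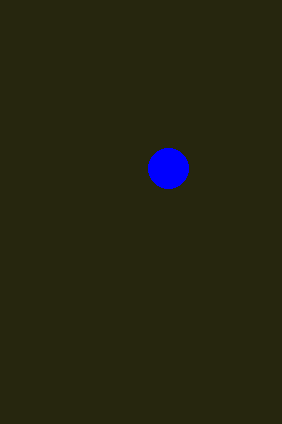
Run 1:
cx = 168; cy = 168; r = 20; fill = 'blue'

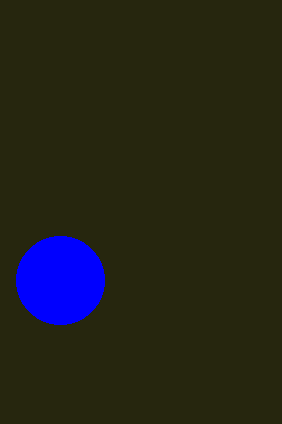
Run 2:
cx = 60; cy = 280; r = 44; fill = 'blue'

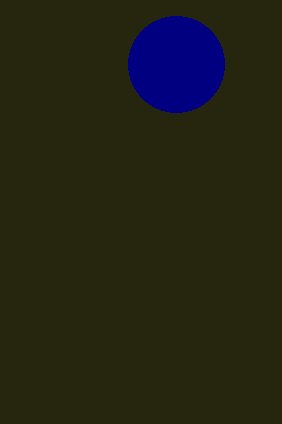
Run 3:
cx = 176; cy = 64; r = 48; fill = 'navy'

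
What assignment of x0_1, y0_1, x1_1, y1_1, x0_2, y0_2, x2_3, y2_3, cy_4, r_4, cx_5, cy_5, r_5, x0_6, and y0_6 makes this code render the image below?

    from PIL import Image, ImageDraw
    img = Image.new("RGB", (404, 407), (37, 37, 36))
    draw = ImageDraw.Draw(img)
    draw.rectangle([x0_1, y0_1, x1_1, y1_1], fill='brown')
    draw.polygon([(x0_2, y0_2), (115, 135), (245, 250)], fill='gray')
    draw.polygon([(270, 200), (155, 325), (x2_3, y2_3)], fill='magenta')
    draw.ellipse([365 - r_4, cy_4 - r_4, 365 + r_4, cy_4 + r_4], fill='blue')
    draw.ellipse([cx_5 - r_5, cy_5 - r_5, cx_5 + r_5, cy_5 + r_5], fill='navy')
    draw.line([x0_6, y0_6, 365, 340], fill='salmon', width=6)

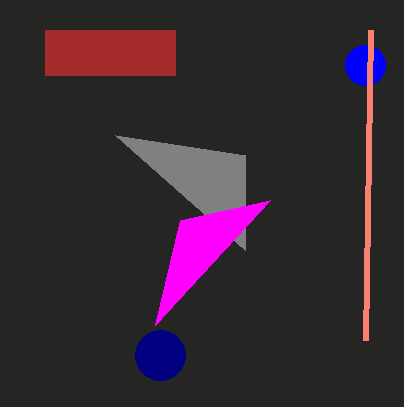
x0_1 = 45; y0_1 = 30; x1_1 = 175; y1_1 = 75; x0_2 = 245; y0_2 = 155; x2_3 = 180; y2_3 = 220; cy_4 = 65; r_4 = 20; cx_5 = 160; cy_5 = 355; r_5 = 25; x0_6 = 370; y0_6 = 30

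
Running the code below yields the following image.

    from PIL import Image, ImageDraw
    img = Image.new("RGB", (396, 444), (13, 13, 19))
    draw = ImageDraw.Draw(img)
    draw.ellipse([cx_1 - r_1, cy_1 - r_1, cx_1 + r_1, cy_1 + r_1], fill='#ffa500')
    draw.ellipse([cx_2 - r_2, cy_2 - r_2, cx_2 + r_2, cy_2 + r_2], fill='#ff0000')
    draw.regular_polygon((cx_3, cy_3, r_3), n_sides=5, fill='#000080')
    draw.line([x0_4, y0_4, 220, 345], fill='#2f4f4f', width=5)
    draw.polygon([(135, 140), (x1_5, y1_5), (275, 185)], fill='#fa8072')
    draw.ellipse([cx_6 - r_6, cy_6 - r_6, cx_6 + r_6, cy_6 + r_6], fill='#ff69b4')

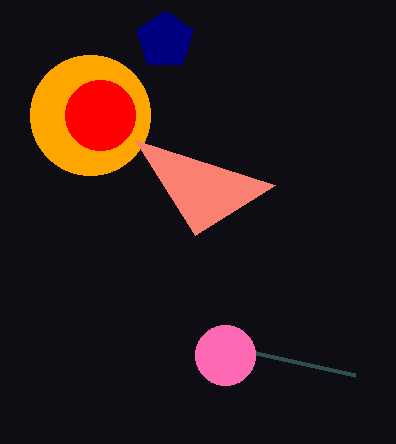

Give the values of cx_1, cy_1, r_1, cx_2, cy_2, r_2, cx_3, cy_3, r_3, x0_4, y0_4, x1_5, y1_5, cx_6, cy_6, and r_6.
cx_1 = 90
cy_1 = 115
r_1 = 60
cx_2 = 100
cy_2 = 115
r_2 = 35
cx_3 = 165
cy_3 = 40
r_3 = 30
x0_4 = 355
y0_4 = 375
x1_5 = 195
y1_5 = 235
cx_6 = 225
cy_6 = 355
r_6 = 30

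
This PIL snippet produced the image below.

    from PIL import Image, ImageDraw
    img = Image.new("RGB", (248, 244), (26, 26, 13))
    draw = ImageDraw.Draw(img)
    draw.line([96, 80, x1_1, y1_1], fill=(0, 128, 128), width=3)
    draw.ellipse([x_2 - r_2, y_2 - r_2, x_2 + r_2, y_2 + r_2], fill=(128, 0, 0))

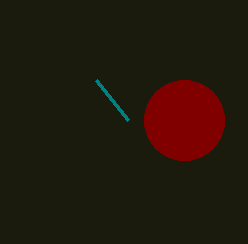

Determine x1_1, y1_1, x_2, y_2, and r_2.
x1_1 = 128
y1_1 = 120
x_2 = 184
y_2 = 120
r_2 = 40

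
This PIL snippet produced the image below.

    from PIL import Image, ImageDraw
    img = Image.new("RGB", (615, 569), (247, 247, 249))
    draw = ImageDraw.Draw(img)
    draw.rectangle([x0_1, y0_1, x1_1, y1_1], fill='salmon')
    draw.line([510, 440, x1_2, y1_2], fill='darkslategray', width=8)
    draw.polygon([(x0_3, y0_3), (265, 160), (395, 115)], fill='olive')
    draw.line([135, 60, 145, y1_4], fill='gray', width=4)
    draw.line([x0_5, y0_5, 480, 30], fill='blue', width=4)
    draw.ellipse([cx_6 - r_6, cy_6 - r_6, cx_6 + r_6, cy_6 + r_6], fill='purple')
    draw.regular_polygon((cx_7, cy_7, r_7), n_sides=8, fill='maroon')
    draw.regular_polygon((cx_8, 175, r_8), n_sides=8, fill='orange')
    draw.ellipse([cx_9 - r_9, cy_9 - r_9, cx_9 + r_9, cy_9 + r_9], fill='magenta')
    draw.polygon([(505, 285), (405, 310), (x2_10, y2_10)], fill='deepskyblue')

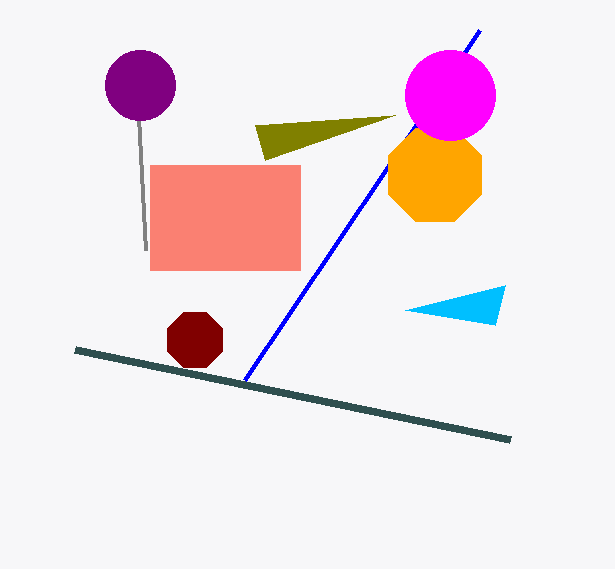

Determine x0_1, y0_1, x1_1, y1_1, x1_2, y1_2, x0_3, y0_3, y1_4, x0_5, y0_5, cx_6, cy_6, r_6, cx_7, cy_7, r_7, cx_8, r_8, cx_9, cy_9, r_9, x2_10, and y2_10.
x0_1 = 150
y0_1 = 165
x1_1 = 300
y1_1 = 270
x1_2 = 75
y1_2 = 350
x0_3 = 255
y0_3 = 125
y1_4 = 250
x0_5 = 245
y0_5 = 380
cx_6 = 140
cy_6 = 85
r_6 = 35
cx_7 = 195
cy_7 = 340
r_7 = 30
cx_8 = 435
r_8 = 50
cx_9 = 450
cy_9 = 95
r_9 = 45
x2_10 = 495
y2_10 = 325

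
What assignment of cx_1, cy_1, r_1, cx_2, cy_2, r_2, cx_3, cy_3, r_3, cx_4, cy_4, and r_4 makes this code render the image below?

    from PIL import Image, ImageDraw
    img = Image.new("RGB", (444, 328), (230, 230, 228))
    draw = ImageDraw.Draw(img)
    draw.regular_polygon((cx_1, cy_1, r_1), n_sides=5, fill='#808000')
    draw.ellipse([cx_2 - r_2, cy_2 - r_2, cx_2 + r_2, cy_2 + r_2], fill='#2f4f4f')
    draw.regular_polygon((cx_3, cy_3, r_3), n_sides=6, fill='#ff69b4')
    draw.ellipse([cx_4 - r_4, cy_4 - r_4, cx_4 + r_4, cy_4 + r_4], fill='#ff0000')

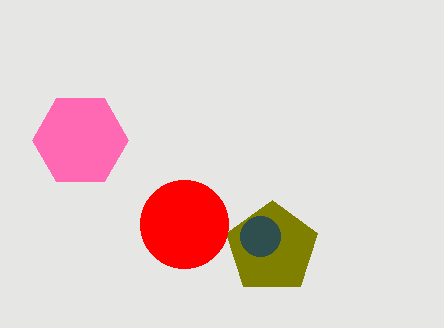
cx_1 = 272, cy_1 = 248, r_1 = 48, cx_2 = 260, cy_2 = 236, r_2 = 20, cx_3 = 80, cy_3 = 140, r_3 = 48, cx_4 = 184, cy_4 = 224, r_4 = 44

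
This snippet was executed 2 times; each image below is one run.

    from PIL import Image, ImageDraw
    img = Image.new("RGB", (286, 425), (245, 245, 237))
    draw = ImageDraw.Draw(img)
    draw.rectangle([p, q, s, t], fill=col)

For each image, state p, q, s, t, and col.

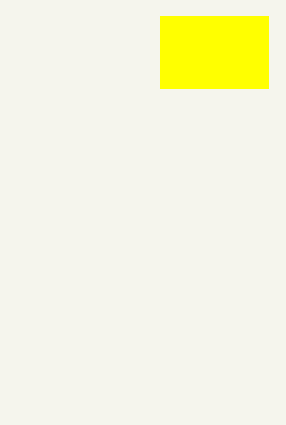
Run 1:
p = 160
q = 16
s = 268
t = 88
col = 'yellow'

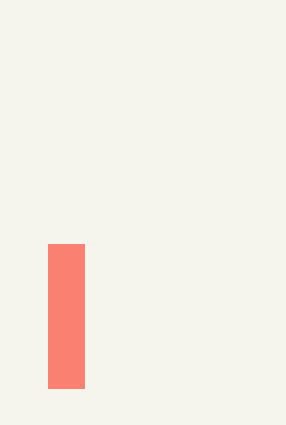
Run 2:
p = 48
q = 244
s = 84
t = 388
col = 'salmon'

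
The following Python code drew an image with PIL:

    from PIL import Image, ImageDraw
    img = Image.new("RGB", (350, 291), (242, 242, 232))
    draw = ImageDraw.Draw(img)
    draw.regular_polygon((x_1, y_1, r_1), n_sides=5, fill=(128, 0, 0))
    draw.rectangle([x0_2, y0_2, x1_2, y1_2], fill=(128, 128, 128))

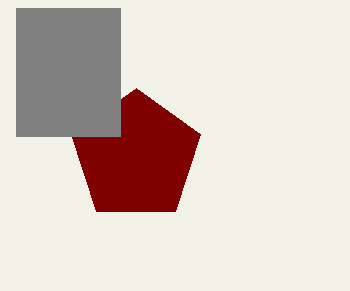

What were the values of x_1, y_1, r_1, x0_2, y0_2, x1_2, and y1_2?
x_1 = 136; y_1 = 156; r_1 = 68; x0_2 = 16; y0_2 = 8; x1_2 = 120; y1_2 = 136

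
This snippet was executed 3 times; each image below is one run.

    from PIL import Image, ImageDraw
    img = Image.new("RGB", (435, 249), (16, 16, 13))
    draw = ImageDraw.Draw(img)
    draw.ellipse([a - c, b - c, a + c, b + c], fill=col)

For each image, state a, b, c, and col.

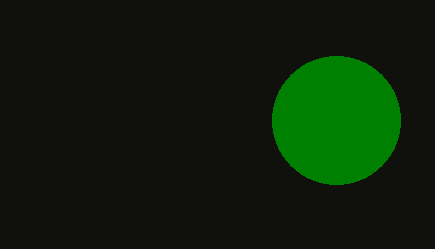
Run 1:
a = 336, b = 120, c = 64, col = 'green'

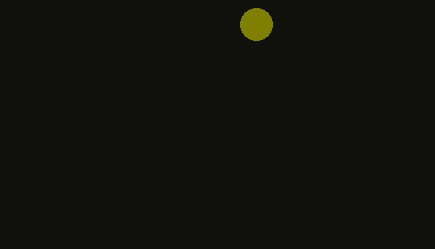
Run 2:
a = 256
b = 24
c = 16
col = 'olive'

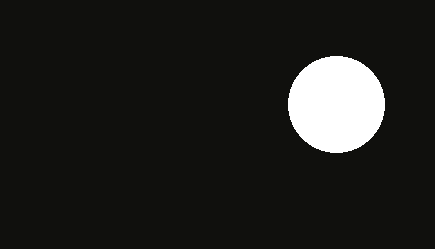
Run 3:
a = 336
b = 104
c = 48
col = 'white'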